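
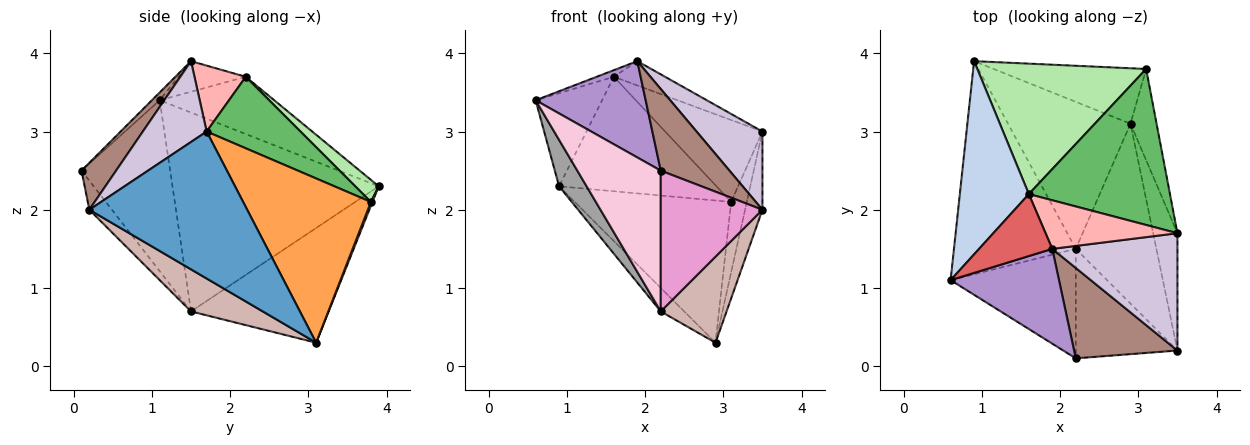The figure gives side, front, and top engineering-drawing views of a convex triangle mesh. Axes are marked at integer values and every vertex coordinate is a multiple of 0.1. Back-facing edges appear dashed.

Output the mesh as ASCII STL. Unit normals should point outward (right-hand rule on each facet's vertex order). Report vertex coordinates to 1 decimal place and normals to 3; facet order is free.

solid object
 facet normal 0.981 0.108 -0.162
  outer loop
   vertex 3.5 0.2 2.0
   vertex 2.9 3.1 0.3
   vertex 3.5 1.7 3.0
  endloop
 endfacet
 facet normal -0.599 0.348 0.722
  outer loop
   vertex 1.6 2.2 3.7
   vertex 0.9 3.9 2.3
   vertex 0.6 1.1 3.4
  endloop
 endfacet
 facet normal 0.980 0.120 -0.156
  outer loop
   vertex 3.1 3.8 2.1
   vertex 3.5 1.7 3.0
   vertex 2.9 3.1 0.3
  endloop
 endfacet
 facet normal 0.009 0.932 -0.363
  outer loop
   vertex 3.1 3.8 2.1
   vertex 2.9 3.1 0.3
   vertex 0.9 3.9 2.3
  endloop
 endfacet
 facet normal 0.409 0.424 0.808
  outer loop
   vertex 3.1 3.8 2.1
   vertex 1.6 2.2 3.7
   vertex 3.5 1.7 3.0
  endloop
 endfacet
 facet normal 0.098 0.656 0.748
  outer loop
   vertex 3.1 3.8 2.1
   vertex 0.9 3.9 2.3
   vertex 1.6 2.2 3.7
  endloop
 endfacet
 facet normal -0.383 0.098 0.918
  outer loop
   vertex 1.9 1.5 3.9
   vertex 1.6 2.2 3.7
   vertex 0.6 1.1 3.4
  endloop
 endfacet
 facet normal 0.408 0.408 0.816
  outer loop
   vertex 1.9 1.5 3.9
   vertex 3.5 1.7 3.0
   vertex 1.6 2.2 3.7
  endloop
 endfacet
 facet normal -0.051 -0.712 0.701
  outer loop
   vertex 1.9 1.5 3.9
   vertex 0.6 1.1 3.4
   vertex 2.2 0.1 2.5
  endloop
 endfacet
 facet normal 0.473 -0.489 0.733
  outer loop
   vertex 1.9 1.5 3.9
   vertex 3.5 0.2 2.0
   vertex 3.5 1.7 3.0
  endloop
 endfacet
 facet normal 0.319 -0.635 0.703
  outer loop
   vertex 1.9 1.5 3.9
   vertex 2.2 0.1 2.5
   vertex 3.5 0.2 2.0
  endloop
 endfacet
 facet normal 0.426 -0.390 -0.816
  outer loop
   vertex 2.2 1.5 0.7
   vertex 2.9 3.1 0.3
   vertex 3.5 0.2 2.0
  endloop
 endfacet
 facet normal -0.173 -0.777 -0.605
  outer loop
   vertex 2.2 1.5 0.7
   vertex 3.5 0.2 2.0
   vertex 2.2 0.1 2.5
  endloop
 endfacet
 facet normal -0.643 -0.605 -0.470
  outer loop
   vertex 2.2 1.5 0.7
   vertex 2.2 0.1 2.5
   vertex 0.6 1.1 3.4
  endloop
 endfacet
 facet normal -0.847 -0.113 -0.519
  outer loop
   vertex 2.2 1.5 0.7
   vertex 0.6 1.1 3.4
   vertex 0.9 3.9 2.3
  endloop
 endfacet
 facet normal -0.679 0.116 -0.725
  outer loop
   vertex 2.2 1.5 0.7
   vertex 0.9 3.9 2.3
   vertex 2.9 3.1 0.3
  endloop
 endfacet
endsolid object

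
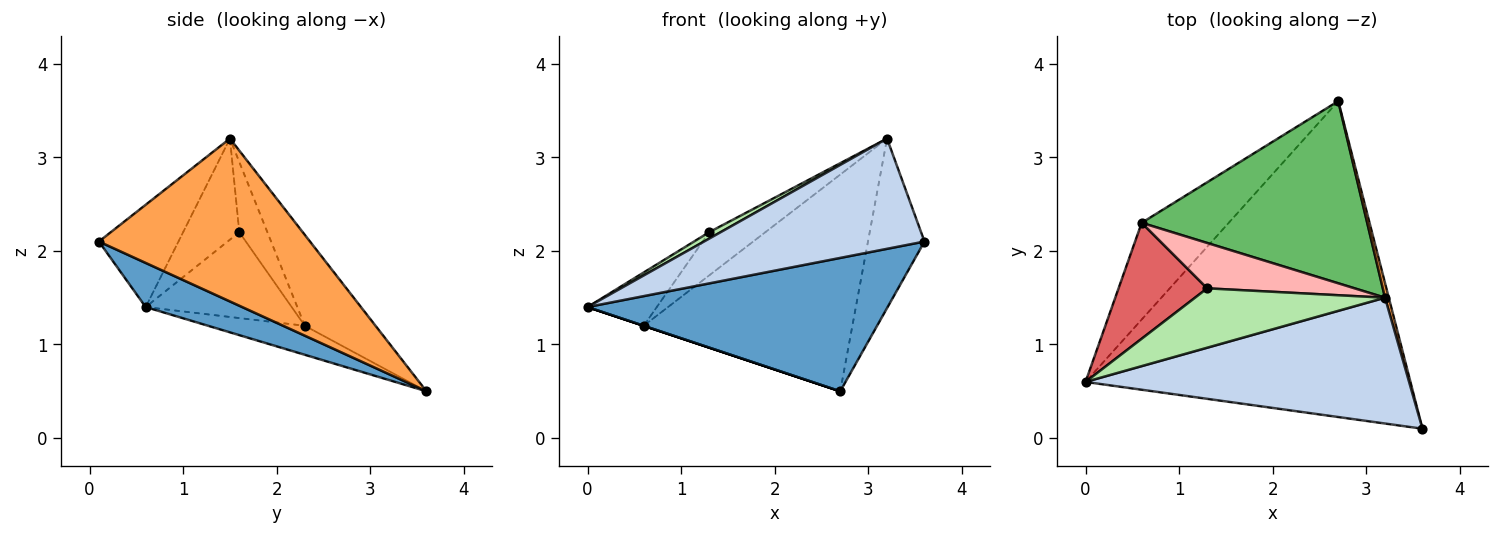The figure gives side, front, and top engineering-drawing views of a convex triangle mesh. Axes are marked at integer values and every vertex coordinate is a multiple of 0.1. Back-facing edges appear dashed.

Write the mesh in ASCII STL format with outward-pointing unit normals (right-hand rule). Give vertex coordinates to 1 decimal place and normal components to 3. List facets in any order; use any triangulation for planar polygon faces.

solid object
 facet normal 0.124 -0.386 -0.914
  outer loop
   vertex 2.7 3.6 0.5
   vertex 3.6 0.1 2.1
   vertex 0.0 0.6 1.4
  endloop
 endfacet
 facet normal -0.231 -0.641 0.732
  outer loop
   vertex 3.2 1.5 3.2
   vertex 0.0 0.6 1.4
   vertex 3.6 0.1 2.1
  endloop
 endfacet
 facet normal 0.966 0.258 0.022
  outer loop
   vertex 3.2 1.5 3.2
   vertex 3.6 0.1 2.1
   vertex 2.7 3.6 0.5
  endloop
 endfacet
 facet normal -0.316 0.000 -0.949
  outer loop
   vertex 0.6 2.3 1.2
   vertex 2.7 3.6 0.5
   vertex 0.0 0.6 1.4
  endloop
 endfacet
 facet normal -0.251 0.741 0.623
  outer loop
   vertex 0.6 2.3 1.2
   vertex 3.2 1.5 3.2
   vertex 2.7 3.6 0.5
  endloop
 endfacet
 facet normal -0.468 -0.095 0.879
  outer loop
   vertex 1.3 1.6 2.2
   vertex 0.0 0.6 1.4
   vertex 3.2 1.5 3.2
  endloop
 endfacet
 facet normal -0.661 0.313 0.682
  outer loop
   vertex 1.3 1.6 2.2
   vertex 0.6 2.3 1.2
   vertex 0.0 0.6 1.4
  endloop
 endfacet
 facet normal -0.326 0.652 0.685
  outer loop
   vertex 1.3 1.6 2.2
   vertex 3.2 1.5 3.2
   vertex 0.6 2.3 1.2
  endloop
 endfacet
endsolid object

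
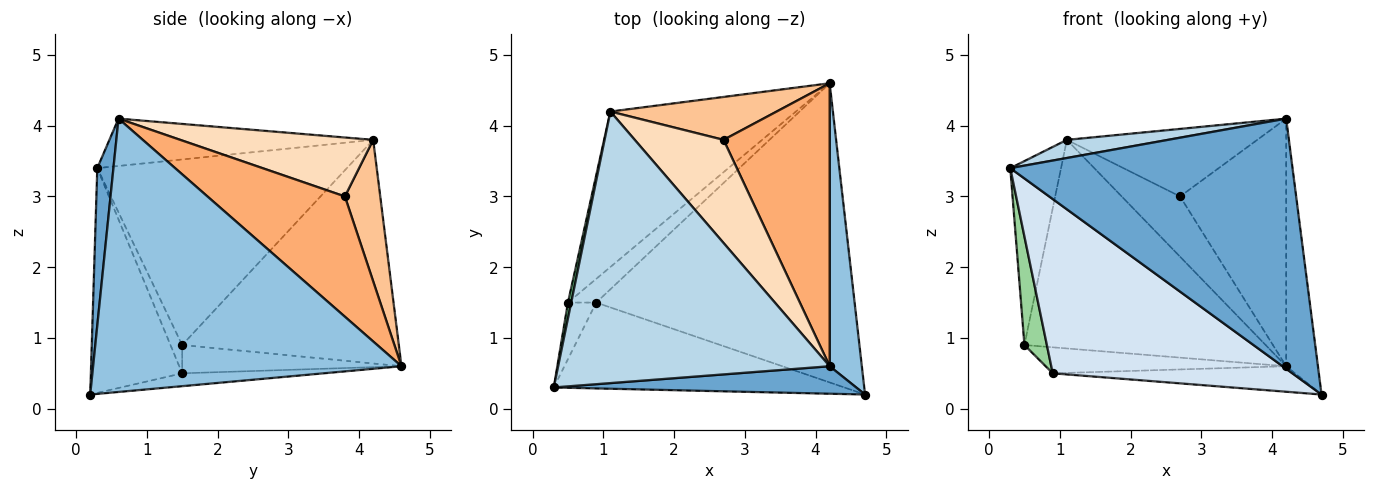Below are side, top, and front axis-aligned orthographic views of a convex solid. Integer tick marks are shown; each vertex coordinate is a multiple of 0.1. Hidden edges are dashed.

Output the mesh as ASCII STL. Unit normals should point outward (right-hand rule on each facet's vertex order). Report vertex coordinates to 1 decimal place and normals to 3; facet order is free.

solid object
 facet normal 0.057 -0.992 0.109
  outer loop
   vertex 4.2 0.6 4.1
   vertex 0.3 0.3 3.4
   vertex 4.7 0.2 0.2
  endloop
 endfacet
 facet normal 0.988 0.102 0.116
  outer loop
   vertex 4.2 0.6 4.1
   vertex 4.7 0.2 0.2
   vertex 4.2 4.6 0.6
  endloop
 endfacet
 facet normal -0.171 -0.066 0.983
  outer loop
   vertex 1.1 4.2 3.8
   vertex 0.3 0.3 3.4
   vertex 4.2 0.6 4.1
  endloop
 endfacet
 facet normal -0.323 -0.849 -0.418
  outer loop
   vertex 0.9 1.5 0.5
   vertex 4.7 0.2 0.2
   vertex 0.3 0.3 3.4
  endloop
 endfacet
 facet normal -0.050 0.085 -0.995
  outer loop
   vertex 0.9 1.5 0.5
   vertex 4.2 4.6 0.6
   vertex 4.7 0.2 0.2
  endloop
 endfacet
 facet normal 0.649 0.501 0.573
  outer loop
   vertex 2.7 3.8 3.0
   vertex 4.2 0.6 4.1
   vertex 4.2 4.6 0.6
  endloop
 endfacet
 facet normal 0.443 0.730 0.520
  outer loop
   vertex 2.7 3.8 3.0
   vertex 4.2 4.6 0.6
   vertex 1.1 4.2 3.8
  endloop
 endfacet
 facet normal 0.485 0.479 0.731
  outer loop
   vertex 2.7 3.8 3.0
   vertex 1.1 4.2 3.8
   vertex 4.2 0.6 4.1
  endloop
 endfacet
 facet normal -0.980 0.199 0.017
  outer loop
   vertex 0.5 1.5 0.9
   vertex 0.3 0.3 3.4
   vertex 1.1 4.2 3.8
  endloop
 endfacet
 facet normal -0.420 -0.805 -0.420
  outer loop
   vertex 0.5 1.5 0.9
   vertex 0.9 1.5 0.5
   vertex 0.3 0.3 3.4
  endloop
 endfacet
 facet normal -0.584 0.651 -0.485
  outer loop
   vertex 0.5 1.5 0.9
   vertex 1.1 4.2 3.8
   vertex 4.2 4.6 0.6
  endloop
 endfacet
 facet normal -0.559 0.613 -0.559
  outer loop
   vertex 0.5 1.5 0.9
   vertex 4.2 4.6 0.6
   vertex 0.9 1.5 0.5
  endloop
 endfacet
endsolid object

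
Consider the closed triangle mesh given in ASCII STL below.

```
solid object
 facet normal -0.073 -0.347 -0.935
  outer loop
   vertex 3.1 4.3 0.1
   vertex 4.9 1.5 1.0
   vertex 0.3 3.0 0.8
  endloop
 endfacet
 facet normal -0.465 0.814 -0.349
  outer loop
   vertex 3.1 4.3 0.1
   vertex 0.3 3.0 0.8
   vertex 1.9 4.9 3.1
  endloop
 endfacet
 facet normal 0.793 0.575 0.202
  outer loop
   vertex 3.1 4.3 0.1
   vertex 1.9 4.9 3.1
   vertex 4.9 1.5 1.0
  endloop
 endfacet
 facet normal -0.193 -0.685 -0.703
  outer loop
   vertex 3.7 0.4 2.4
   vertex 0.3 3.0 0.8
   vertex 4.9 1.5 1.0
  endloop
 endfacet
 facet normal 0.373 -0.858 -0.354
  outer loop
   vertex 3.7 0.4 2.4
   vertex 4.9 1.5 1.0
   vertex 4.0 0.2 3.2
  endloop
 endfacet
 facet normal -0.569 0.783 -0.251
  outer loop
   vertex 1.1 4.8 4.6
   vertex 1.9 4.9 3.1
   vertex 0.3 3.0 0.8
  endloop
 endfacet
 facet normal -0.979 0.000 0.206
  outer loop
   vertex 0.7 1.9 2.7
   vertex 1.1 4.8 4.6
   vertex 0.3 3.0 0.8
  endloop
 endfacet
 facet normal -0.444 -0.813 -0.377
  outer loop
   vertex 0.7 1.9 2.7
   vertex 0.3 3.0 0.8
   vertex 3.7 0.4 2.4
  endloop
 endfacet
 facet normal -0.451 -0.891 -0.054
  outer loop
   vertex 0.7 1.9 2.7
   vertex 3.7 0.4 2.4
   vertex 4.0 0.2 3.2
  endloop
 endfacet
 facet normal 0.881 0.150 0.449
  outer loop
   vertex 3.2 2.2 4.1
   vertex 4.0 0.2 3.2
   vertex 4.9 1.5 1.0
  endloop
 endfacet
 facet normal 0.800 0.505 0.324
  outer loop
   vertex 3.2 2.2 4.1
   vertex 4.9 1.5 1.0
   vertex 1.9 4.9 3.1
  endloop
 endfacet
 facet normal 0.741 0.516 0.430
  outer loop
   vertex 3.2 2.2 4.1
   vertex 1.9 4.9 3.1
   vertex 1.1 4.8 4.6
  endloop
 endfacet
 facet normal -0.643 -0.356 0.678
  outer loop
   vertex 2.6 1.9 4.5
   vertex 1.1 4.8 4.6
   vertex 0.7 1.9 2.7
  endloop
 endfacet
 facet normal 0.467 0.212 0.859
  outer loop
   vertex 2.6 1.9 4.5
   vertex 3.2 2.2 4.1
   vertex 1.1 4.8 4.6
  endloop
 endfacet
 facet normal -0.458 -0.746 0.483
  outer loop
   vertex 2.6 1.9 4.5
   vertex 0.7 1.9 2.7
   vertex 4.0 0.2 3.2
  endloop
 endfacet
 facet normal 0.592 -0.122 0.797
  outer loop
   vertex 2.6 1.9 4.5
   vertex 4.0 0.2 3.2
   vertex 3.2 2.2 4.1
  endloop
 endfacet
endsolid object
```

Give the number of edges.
24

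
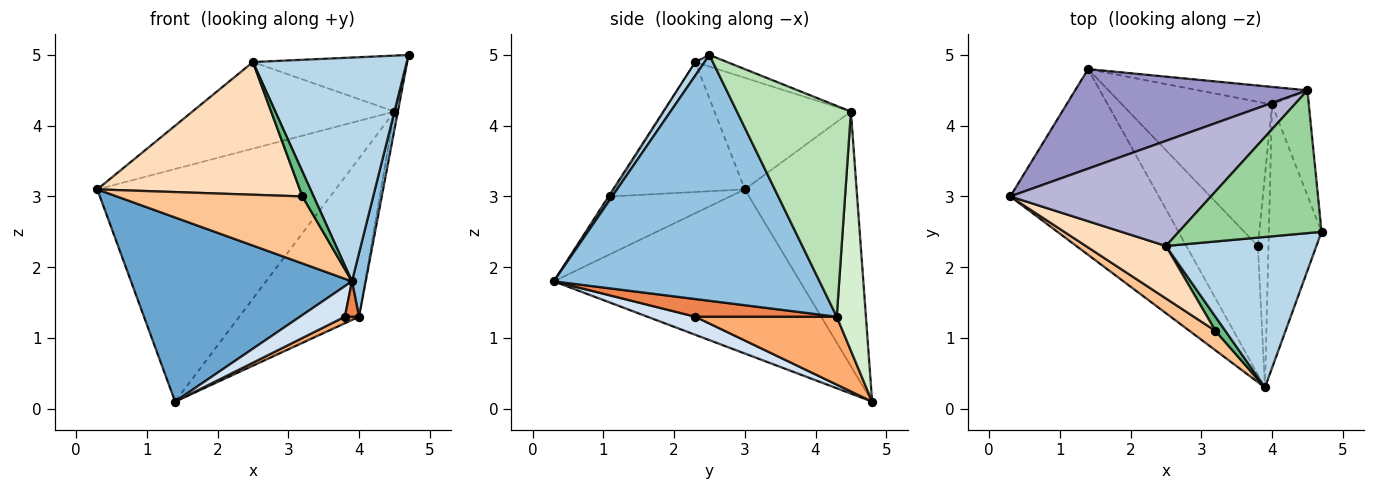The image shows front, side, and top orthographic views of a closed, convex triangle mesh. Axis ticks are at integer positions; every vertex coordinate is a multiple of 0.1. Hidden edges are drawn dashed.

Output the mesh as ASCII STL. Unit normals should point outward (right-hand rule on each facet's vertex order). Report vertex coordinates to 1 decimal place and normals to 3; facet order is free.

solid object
 facet normal -0.617 -0.554 -0.559
  outer loop
   vertex 1.4 4.8 0.1
   vertex 3.9 0.3 1.8
   vertex 0.3 3.0 3.1
  endloop
 endfacet
 facet normal 0.977 -0.051 -0.209
  outer loop
   vertex 4.0 4.3 1.3
   vertex 4.7 2.5 5.0
   vertex 3.9 0.3 1.8
  endloop
 endfacet
 facet normal 0.050 -0.829 0.557
  outer loop
   vertex 2.5 2.3 4.9
   vertex 3.9 0.3 1.8
   vertex 4.7 2.5 5.0
  endloop
 endfacet
 facet normal 0.239 -0.224 -0.945
  outer loop
   vertex 3.8 2.3 1.3
   vertex 3.9 0.3 1.8
   vertex 1.4 4.8 0.1
  endloop
 endfacet
 facet normal 0.854 -0.085 -0.513
  outer loop
   vertex 3.8 2.3 1.3
   vertex 4.0 4.3 1.3
   vertex 3.9 0.3 1.8
  endloop
 endfacet
 facet normal 0.412 -0.041 -0.910
  outer loop
   vertex 3.8 2.3 1.3
   vertex 1.4 4.8 0.1
   vertex 4.0 4.3 1.3
  endloop
 endfacet
 facet normal -0.527 -0.816 0.237
  outer loop
   vertex 3.2 1.1 3.0
   vertex 0.3 3.0 3.1
   vertex 3.9 0.3 1.8
  endloop
 endfacet
 facet normal -0.512 -0.799 0.316
  outer loop
   vertex 3.2 1.1 3.0
   vertex 2.5 2.3 4.9
   vertex 0.3 3.0 3.1
  endloop
 endfacet
 facet normal -0.140 -0.860 0.491
  outer loop
   vertex 3.2 1.1 3.0
   vertex 3.9 0.3 1.8
   vertex 2.5 2.3 4.9
  endloop
 endfacet
 facet normal -0.075 0.364 0.928
  outer loop
   vertex 4.5 4.5 4.2
   vertex 2.5 2.3 4.9
   vertex 4.7 2.5 5.0
  endloop
 endfacet
 facet normal 0.985 0.030 -0.172
  outer loop
   vertex 4.5 4.5 4.2
   vertex 4.7 2.5 5.0
   vertex 4.0 4.3 1.3
  endloop
 endfacet
 facet normal 0.235 0.966 -0.107
  outer loop
   vertex 4.5 4.5 4.2
   vertex 4.0 4.3 1.3
   vertex 1.4 4.8 0.1
  endloop
 endfacet
 facet normal -0.396 0.844 0.361
  outer loop
   vertex 4.5 4.5 4.2
   vertex 1.4 4.8 0.1
   vertex 0.3 3.0 3.1
  endloop
 endfacet
 facet normal -0.394 0.584 0.709
  outer loop
   vertex 4.5 4.5 4.2
   vertex 0.3 3.0 3.1
   vertex 2.5 2.3 4.9
  endloop
 endfacet
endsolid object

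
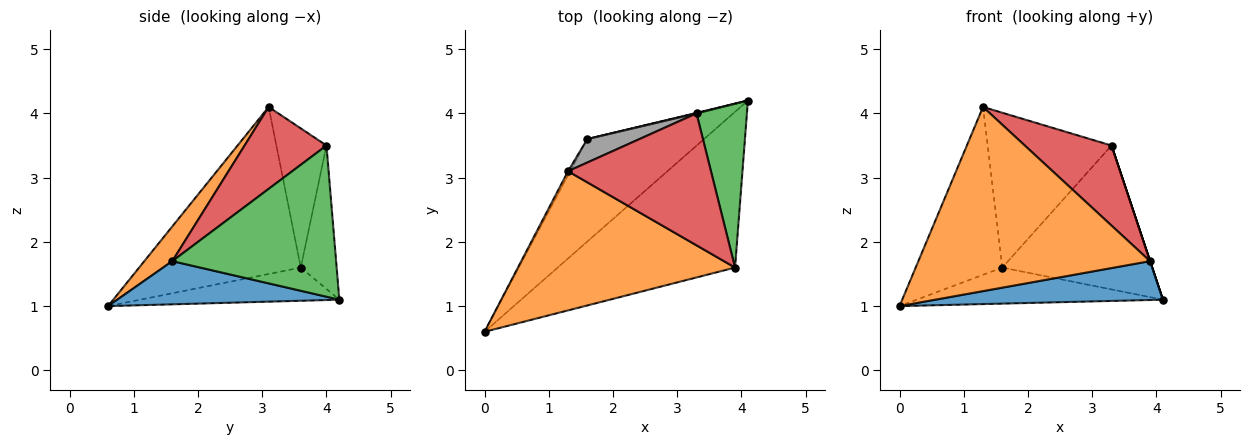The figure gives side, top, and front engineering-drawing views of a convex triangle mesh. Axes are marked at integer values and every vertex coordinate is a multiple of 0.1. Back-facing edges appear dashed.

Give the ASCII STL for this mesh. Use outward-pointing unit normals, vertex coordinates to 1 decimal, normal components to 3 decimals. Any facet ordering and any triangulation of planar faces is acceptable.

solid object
 facet normal 0.230 -0.236 -0.944
  outer loop
   vertex 3.9 1.6 1.7
   vertex 0.0 0.6 1.0
   vertex 4.1 4.2 1.1
  endloop
 endfacet
 facet normal 0.096 -0.794 0.600
  outer loop
   vertex 3.9 1.6 1.7
   vertex 1.3 3.1 4.1
   vertex 0.0 0.6 1.0
  endloop
 endfacet
 facet normal 0.949 0.000 0.316
  outer loop
   vertex 3.3 4.0 3.5
   vertex 3.9 1.6 1.7
   vertex 4.1 4.2 1.1
  endloop
 endfacet
 facet normal 0.440 -0.466 0.768
  outer loop
   vertex 3.3 4.0 3.5
   vertex 1.3 3.1 4.1
   vertex 3.9 1.6 1.7
  endloop
 endfacet
 facet normal -0.259 0.320 -0.911
  outer loop
   vertex 1.6 3.6 1.6
   vertex 4.1 4.2 1.1
   vertex 0.0 0.6 1.0
  endloop
 endfacet
 facet normal -0.881 0.472 -0.011
  outer loop
   vertex 1.6 3.6 1.6
   vertex 0.0 0.6 1.0
   vertex 1.3 3.1 4.1
  endloop
 endfacet
 facet normal -0.233 0.973 0.003
  outer loop
   vertex 1.6 3.6 1.6
   vertex 3.3 4.0 3.5
   vertex 4.1 4.2 1.1
  endloop
 endfacet
 facet normal -0.371 0.918 0.139
  outer loop
   vertex 1.6 3.6 1.6
   vertex 1.3 3.1 4.1
   vertex 3.3 4.0 3.5
  endloop
 endfacet
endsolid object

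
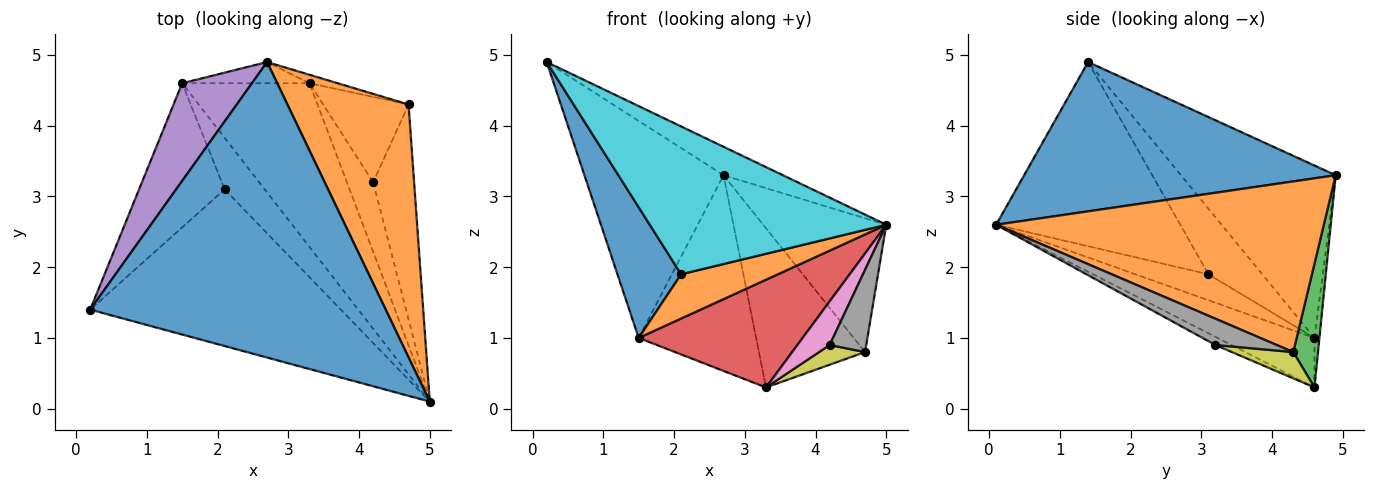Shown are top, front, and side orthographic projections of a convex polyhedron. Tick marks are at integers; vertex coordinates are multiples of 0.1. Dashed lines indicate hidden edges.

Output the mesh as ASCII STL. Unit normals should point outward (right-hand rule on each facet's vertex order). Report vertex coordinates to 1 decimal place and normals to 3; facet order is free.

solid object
 facet normal 0.449 0.086 0.889
  outer loop
   vertex 2.7 4.9 3.3
   vertex 0.2 1.4 4.9
   vertex 5.0 0.1 2.6
  endloop
 endfacet
 facet normal 0.780 0.293 0.553
  outer loop
   vertex 4.7 4.3 0.8
   vertex 2.7 4.9 3.3
   vertex 5.0 0.1 2.6
  endloop
 endfacet
 facet normal 0.227 0.973 -0.052
  outer loop
   vertex 4.7 4.3 0.8
   vertex 3.3 4.6 0.3
   vertex 2.7 4.9 3.3
  endloop
 endfacet
 facet normal -0.309 -0.523 -0.794
  outer loop
   vertex 1.5 4.6 1.0
   vertex 3.3 4.6 0.3
   vertex 5.0 0.1 2.6
  endloop
 endfacet
 facet normal -0.712 0.640 0.288
  outer loop
   vertex 1.5 4.6 1.0
   vertex 0.2 1.4 4.9
   vertex 2.7 4.9 3.3
  endloop
 endfacet
 facet normal -0.042 0.993 -0.108
  outer loop
   vertex 1.5 4.6 1.0
   vertex 2.7 4.9 3.3
   vertex 3.3 4.6 0.3
  endloop
 endfacet
 facet normal -0.255 -0.515 -0.819
  outer loop
   vertex 4.2 3.2 0.9
   vertex 5.0 0.1 2.6
   vertex 3.3 4.6 0.3
  endloop
 endfacet
 facet normal 0.514 -0.307 -0.801
  outer loop
   vertex 4.2 3.2 0.9
   vertex 4.7 4.3 0.8
   vertex 5.0 0.1 2.6
  endloop
 endfacet
 facet normal 0.287 -0.215 -0.933
  outer loop
   vertex 4.2 3.2 0.9
   vertex 3.3 4.6 0.3
   vertex 4.7 4.3 0.8
  endloop
 endfacet
 facet normal -0.471 -0.605 -0.641
  outer loop
   vertex 2.1 3.1 1.9
   vertex 5.0 0.1 2.6
   vertex 0.2 1.4 4.9
  endloop
 endfacet
 facet normal -0.494 -0.584 -0.644
  outer loop
   vertex 2.1 3.1 1.9
   vertex 0.2 1.4 4.9
   vertex 1.5 4.6 1.0
  endloop
 endfacet
 facet normal -0.441 -0.585 -0.681
  outer loop
   vertex 2.1 3.1 1.9
   vertex 1.5 4.6 1.0
   vertex 5.0 0.1 2.6
  endloop
 endfacet
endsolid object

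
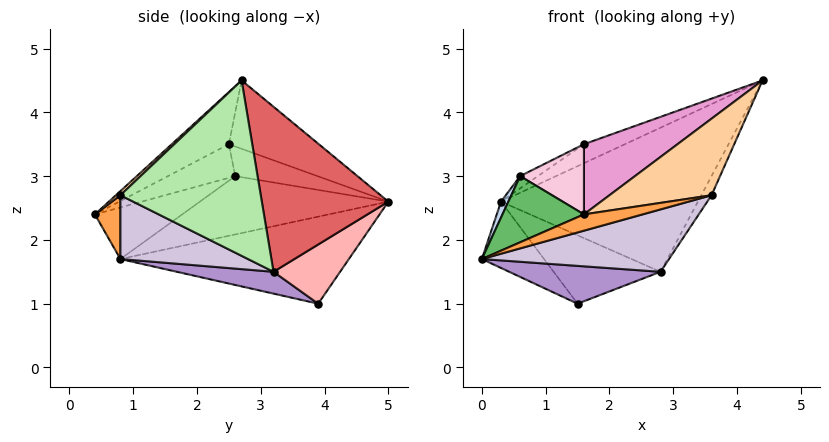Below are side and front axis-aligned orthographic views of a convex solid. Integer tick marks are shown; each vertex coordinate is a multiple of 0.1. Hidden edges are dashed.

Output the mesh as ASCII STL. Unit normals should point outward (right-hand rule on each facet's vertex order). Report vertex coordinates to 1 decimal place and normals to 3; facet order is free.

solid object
 facet normal -0.716 0.195 -0.671
  outer loop
   vertex 1.5 3.9 1.0
   vertex 0.0 0.8 1.7
   vertex 0.3 5.0 2.6
  endloop
 endfacet
 facet normal -0.888 -0.035 0.458
  outer loop
   vertex 0.6 2.6 3.0
   vertex 0.3 5.0 2.6
   vertex 0.0 0.8 1.7
  endloop
 endfacet
 facet normal 0.228 -0.524 -0.821
  outer loop
   vertex 1.6 0.4 2.4
   vertex 0.0 0.8 1.7
   vertex 3.6 0.8 2.7
  endloop
 endfacet
 facet normal 0.031 -0.694 0.719
  outer loop
   vertex 1.6 0.4 2.4
   vertex 3.6 0.8 2.7
   vertex 4.4 2.7 4.5
  endloop
 endfacet
 facet normal -0.450 -0.420 0.788
  outer loop
   vertex 1.6 0.4 2.4
   vertex 0.6 2.6 3.0
   vertex 0.0 0.8 1.7
  endloop
 endfacet
 facet normal 0.885 0.064 -0.461
  outer loop
   vertex 2.8 3.2 1.5
   vertex 4.4 2.7 4.5
   vertex 3.6 0.8 2.7
  endloop
 endfacet
 facet normal 0.535 0.832 -0.146
  outer loop
   vertex 2.8 3.2 1.5
   vertex 0.3 5.0 2.6
   vertex 4.4 2.7 4.5
  endloop
 endfacet
 facet normal 0.520 0.834 -0.184
  outer loop
   vertex 2.8 3.2 1.5
   vertex 1.5 3.9 1.0
   vertex 0.3 5.0 2.6
  endloop
 endfacet
 facet normal 0.195 -0.305 -0.932
  outer loop
   vertex 2.8 3.2 1.5
   vertex 0.0 0.8 1.7
   vertex 1.5 3.9 1.0
  endloop
 endfacet
 facet normal 0.249 -0.365 -0.897
  outer loop
   vertex 2.8 3.2 1.5
   vertex 3.6 0.8 2.7
   vertex 0.0 0.8 1.7
  endloop
 endfacet
 facet normal -0.342 0.156 0.927
  outer loop
   vertex 1.6 2.5 3.5
   vertex 4.4 2.7 4.5
   vertex 0.3 5.0 2.6
  endloop
 endfacet
 facet normal -0.438 0.094 0.894
  outer loop
   vertex 1.6 2.5 3.5
   vertex 0.3 5.0 2.6
   vertex 0.6 2.6 3.0
  endloop
 endfacet
 facet normal -0.273 -0.446 0.852
  outer loop
   vertex 1.6 2.5 3.5
   vertex 1.6 0.4 2.4
   vertex 4.4 2.7 4.5
  endloop
 endfacet
 facet normal -0.440 -0.417 0.796
  outer loop
   vertex 1.6 2.5 3.5
   vertex 0.6 2.6 3.0
   vertex 1.6 0.4 2.4
  endloop
 endfacet
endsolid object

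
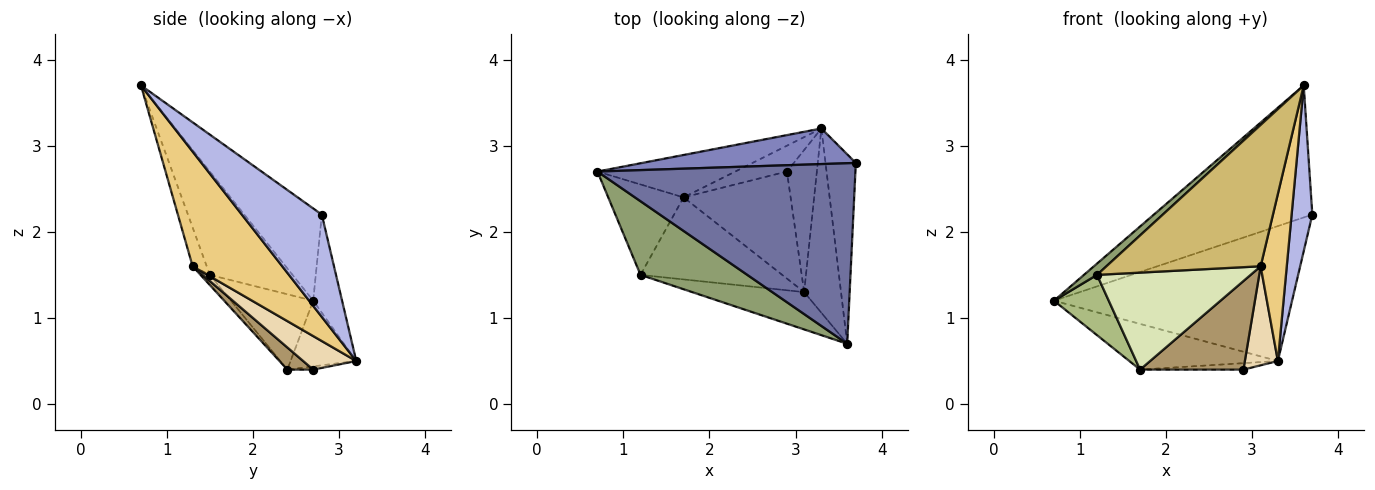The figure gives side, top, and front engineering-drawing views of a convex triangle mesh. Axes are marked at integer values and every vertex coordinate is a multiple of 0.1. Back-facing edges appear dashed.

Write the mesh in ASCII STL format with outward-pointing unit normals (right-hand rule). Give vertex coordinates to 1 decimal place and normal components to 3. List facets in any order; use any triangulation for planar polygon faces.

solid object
 facet normal -0.277 0.567 0.776
  outer loop
   vertex 3.6 0.7 3.7
   vertex 3.7 2.8 2.2
   vertex 0.7 2.7 1.2
  endloop
 endfacet
 facet normal -0.116 0.960 0.253
  outer loop
   vertex 3.3 3.2 0.5
   vertex 0.7 2.7 1.2
   vertex 3.7 2.8 2.2
  endloop
 endfacet
 facet normal -0.308 0.697 -0.647
  outer loop
   vertex 3.3 3.2 0.5
   vertex 1.7 2.4 0.4
   vertex 0.7 2.7 1.2
  endloop
 endfacet
 facet normal 0.930 -0.241 -0.276
  outer loop
   vertex 3.3 3.2 0.5
   vertex 3.7 2.8 2.2
   vertex 3.6 0.7 3.7
  endloop
 endfacet
 facet normal -0.691 -0.109 0.714
  outer loop
   vertex 1.2 1.5 1.5
   vertex 3.6 0.7 3.7
   vertex 0.7 2.7 1.2
  endloop
 endfacet
 facet normal -0.640 -0.426 -0.640
  outer loop
   vertex 1.2 1.5 1.5
   vertex 0.7 2.7 1.2
   vertex 1.7 2.4 0.4
  endloop
 endfacet
 facet normal -0.061 0.242 -0.968
  outer loop
   vertex 2.9 2.7 0.4
   vertex 1.7 2.4 0.4
   vertex 3.3 3.2 0.5
  endloop
 endfacet
 facet normal -0.046 -0.763 -0.645
  outer loop
   vertex 3.1 1.3 1.6
   vertex 1.2 1.5 1.5
   vertex 1.7 2.4 0.4
  endloop
 endfacet
 facet normal 0.157 -0.630 -0.761
  outer loop
   vertex 3.1 1.3 1.6
   vertex 1.7 2.4 0.4
   vertex 2.9 2.7 0.4
  endloop
 endfacet
 facet normal -0.088 -0.963 -0.254
  outer loop
   vertex 3.1 1.3 1.6
   vertex 3.6 0.7 3.7
   vertex 1.2 1.5 1.5
  endloop
 endfacet
 facet normal 0.917 -0.267 -0.295
  outer loop
   vertex 3.1 1.3 1.6
   vertex 3.3 3.2 0.5
   vertex 3.6 0.7 3.7
  endloop
 endfacet
 facet normal 0.677 -0.421 -0.604
  outer loop
   vertex 3.1 1.3 1.6
   vertex 2.9 2.7 0.4
   vertex 3.3 3.2 0.5
  endloop
 endfacet
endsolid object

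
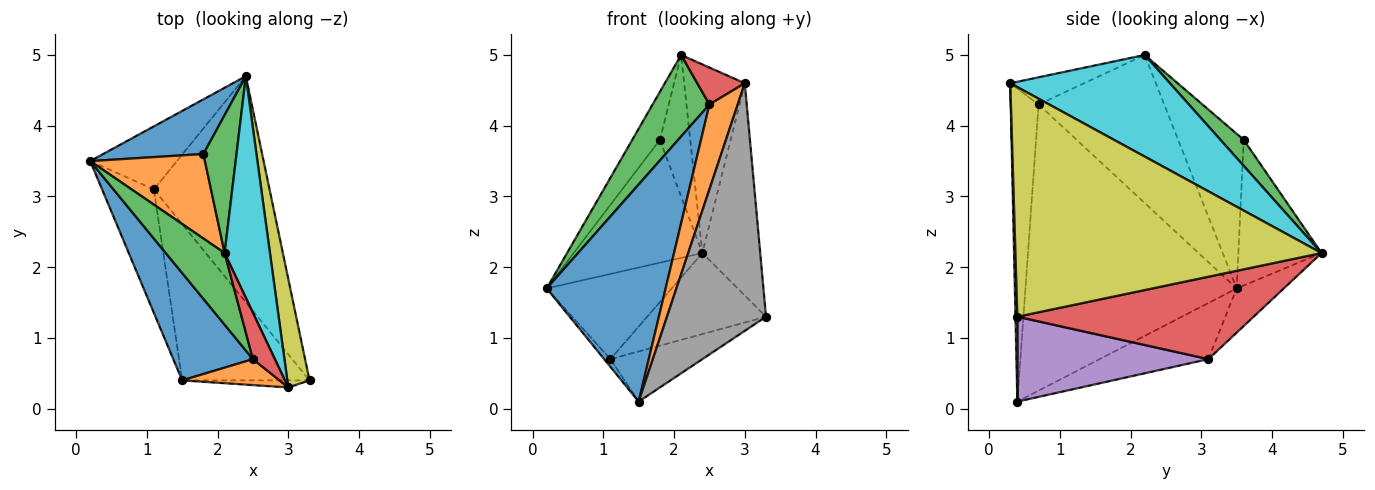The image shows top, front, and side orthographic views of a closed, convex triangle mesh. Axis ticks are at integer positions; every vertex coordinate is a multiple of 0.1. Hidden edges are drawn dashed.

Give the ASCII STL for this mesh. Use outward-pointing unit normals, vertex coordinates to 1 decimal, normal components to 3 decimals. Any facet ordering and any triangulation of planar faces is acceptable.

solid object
 facet normal -0.509 0.787 0.350
  outer loop
   vertex 1.8 3.6 3.8
   vertex 2.4 4.7 2.2
   vertex 0.2 3.5 1.7
  endloop
 endfacet
 facet normal -0.761 0.321 0.564
  outer loop
   vertex 1.8 3.6 3.8
   vertex 0.2 3.5 1.7
   vertex 2.1 2.2 5.0
  endloop
 endfacet
 facet normal 0.481 0.628 0.612
  outer loop
   vertex 1.8 3.6 3.8
   vertex 2.1 2.2 5.0
   vertex 2.4 4.7 2.2
  endloop
 endfacet
 facet normal 0.557 0.280 -0.782
  outer loop
   vertex 1.1 3.1 0.7
   vertex 2.4 4.7 2.2
   vertex 3.3 0.4 1.3
  endloop
 endfacet
 facet normal 0.536 0.258 -0.804
  outer loop
   vertex 1.1 3.1 0.7
   vertex 3.3 0.4 1.3
   vertex 1.5 0.4 0.1
  endloop
 endfacet
 facet normal -0.290 0.769 -0.569
  outer loop
   vertex 1.1 3.1 0.7
   vertex 0.2 3.5 1.7
   vertex 2.4 4.7 2.2
  endloop
 endfacet
 facet normal -0.734 0.042 -0.678
  outer loop
   vertex 1.1 3.1 0.7
   vertex 1.5 0.4 0.1
   vertex 0.2 3.5 1.7
  endloop
 endfacet
 facet normal 0.019 -0.999 -0.029
  outer loop
   vertex 3.0 0.3 4.6
   vertex 1.5 0.4 0.1
   vertex 3.3 0.4 1.3
  endloop
 endfacet
 facet normal 0.978 0.185 0.095
  outer loop
   vertex 3.0 0.3 4.6
   vertex 3.3 0.4 1.3
   vertex 2.4 4.7 2.2
  endloop
 endfacet
 facet normal 0.863 0.328 0.385
  outer loop
   vertex 3.0 0.3 4.6
   vertex 2.4 4.7 2.2
   vertex 2.1 2.2 5.0
  endloop
 endfacet
 facet normal -0.847 -0.477 0.236
  outer loop
   vertex 2.5 0.7 4.3
   vertex 0.2 3.5 1.7
   vertex 1.5 0.4 0.1
  endloop
 endfacet
 facet normal -0.685 -0.697 0.213
  outer loop
   vertex 2.5 0.7 4.3
   vertex 1.5 0.4 0.1
   vertex 3.0 0.3 4.6
  endloop
 endfacet
 facet normal -0.857 -0.387 0.341
  outer loop
   vertex 2.5 0.7 4.3
   vertex 2.1 2.2 5.0
   vertex 0.2 3.5 1.7
  endloop
 endfacet
 facet normal -0.695 -0.448 0.562
  outer loop
   vertex 2.5 0.7 4.3
   vertex 3.0 0.3 4.6
   vertex 2.1 2.2 5.0
  endloop
 endfacet
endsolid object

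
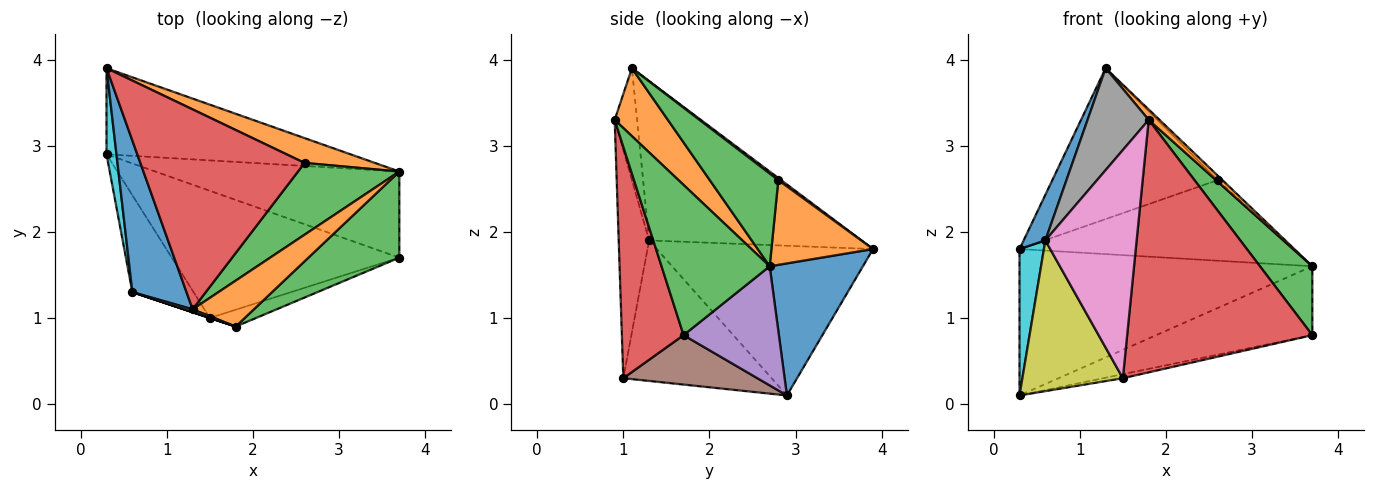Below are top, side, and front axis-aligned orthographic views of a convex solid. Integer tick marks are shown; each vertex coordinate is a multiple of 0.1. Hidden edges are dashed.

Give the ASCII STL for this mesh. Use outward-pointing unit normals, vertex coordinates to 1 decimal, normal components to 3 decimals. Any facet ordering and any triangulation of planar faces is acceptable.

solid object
 facet normal 0.265 0.831 -0.489
  outer loop
   vertex 0.3 3.9 1.8
   vertex 3.7 2.7 1.6
   vertex 0.3 2.9 0.1
  endloop
 endfacet
 facet normal 0.734 -0.150 0.662
  outer loop
   vertex 1.3 1.1 3.9
   vertex 1.8 0.9 3.3
   vertex 3.7 2.7 1.6
  endloop
 endfacet
 facet normal 0.790 -0.383 0.478
  outer loop
   vertex 3.7 1.7 0.8
   vertex 3.7 2.7 1.6
   vertex 1.8 0.9 3.3
  endloop
 endfacet
 facet normal 0.316 -0.947 -0.063
  outer loop
   vertex 3.7 1.7 0.8
   vertex 1.8 0.9 3.3
   vertex 1.5 1.0 0.3
  endloop
 endfacet
 facet normal 0.356 0.584 -0.730
  outer loop
   vertex 3.7 1.7 0.8
   vertex 0.3 2.9 0.1
   vertex 3.7 2.7 1.6
  endloop
 endfacet
 facet normal 0.212 0.031 -0.977
  outer loop
   vertex 3.7 1.7 0.8
   vertex 1.5 1.0 0.3
   vertex 0.3 2.9 0.1
  endloop
 endfacet
 facet normal -0.316 -0.949 0.000
  outer loop
   vertex 0.6 1.3 1.9
   vertex 1.5 1.0 0.3
   vertex 1.8 0.9 3.3
  endloop
 endfacet
 facet normal -0.344 -0.939 0.026
  outer loop
   vertex 0.6 1.3 1.9
   vertex 1.8 0.9 3.3
   vertex 1.3 1.1 3.9
  endloop
 endfacet
 facet normal -0.779 -0.528 -0.339
  outer loop
   vertex 0.6 1.3 1.9
   vertex 0.3 2.9 0.1
   vertex 1.5 1.0 0.3
  endloop
 endfacet
 facet normal -0.992 -0.112 0.066
  outer loop
   vertex 0.6 1.3 1.9
   vertex 0.3 3.9 1.8
   vertex 0.3 2.9 0.1
  endloop
 endfacet
 facet normal -0.942 -0.096 0.320
  outer loop
   vertex 0.6 1.3 1.9
   vertex 1.3 1.1 3.9
   vertex 0.3 3.9 1.8
  endloop
 endfacet
 facet normal 0.334 0.901 0.278
  outer loop
   vertex 2.6 2.8 2.6
   vertex 3.7 2.7 1.6
   vertex 0.3 3.9 1.8
  endloop
 endfacet
 facet normal 0.674 0.048 0.737
  outer loop
   vertex 2.6 2.8 2.6
   vertex 1.3 1.1 3.9
   vertex 3.7 2.7 1.6
  endloop
 endfacet
 facet normal 0.010 0.602 0.798
  outer loop
   vertex 2.6 2.8 2.6
   vertex 0.3 3.9 1.8
   vertex 1.3 1.1 3.9
  endloop
 endfacet
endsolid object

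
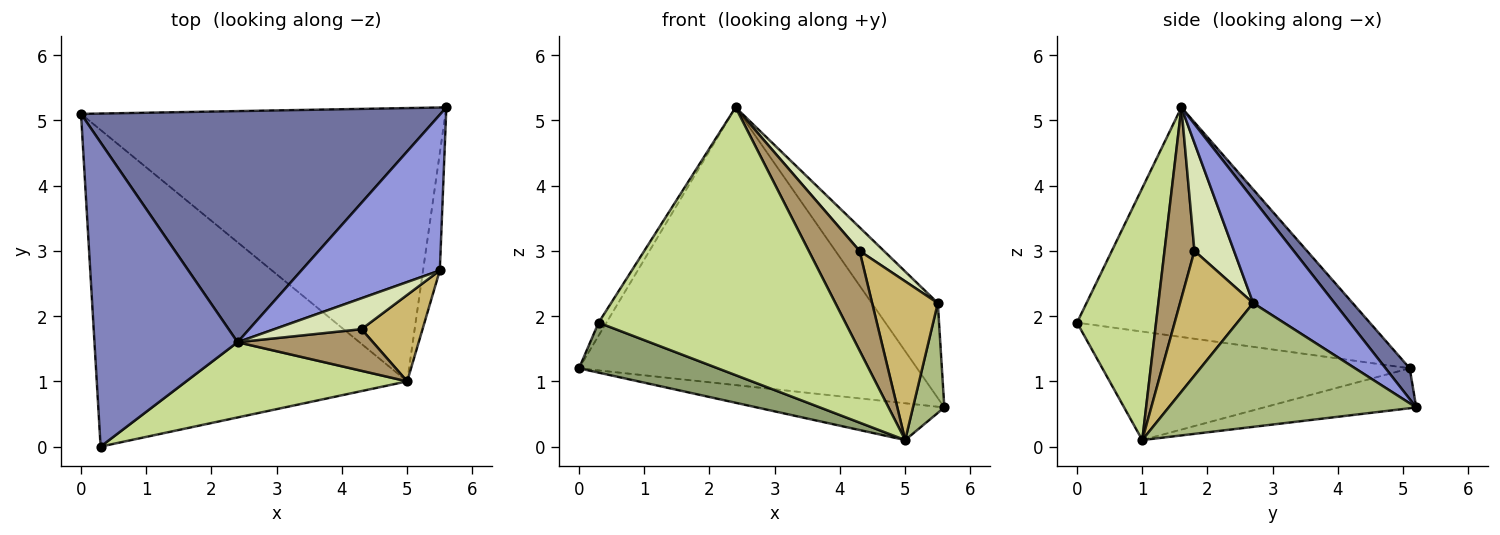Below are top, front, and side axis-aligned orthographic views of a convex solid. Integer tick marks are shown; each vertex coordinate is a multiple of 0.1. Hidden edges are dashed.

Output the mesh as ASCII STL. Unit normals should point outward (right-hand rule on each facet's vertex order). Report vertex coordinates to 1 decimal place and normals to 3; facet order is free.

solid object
 facet normal 0.055 0.767 0.639
  outer loop
   vertex 2.4 1.6 5.2
   vertex 5.6 5.2 0.6
   vertex 0.0 5.1 1.2
  endloop
 endfacet
 facet normal -0.848 0.023 0.529
  outer loop
   vertex 2.4 1.6 5.2
   vertex 0.0 5.1 1.2
   vertex 0.3 0.0 1.9
  endloop
 endfacet
 facet normal 0.540 0.438 0.719
  outer loop
   vertex 5.5 2.7 2.2
   vertex 5.6 5.2 0.6
   vertex 2.4 1.6 5.2
  endloop
 endfacet
 facet normal -0.108 0.133 -0.985
  outer loop
   vertex 5.0 1.0 0.1
   vertex 0.0 5.1 1.2
   vertex 5.6 5.2 0.6
  endloop
 endfacet
 facet normal -0.326 -0.147 -0.934
  outer loop
   vertex 5.0 1.0 0.1
   vertex 0.3 0.0 1.9
   vertex 0.0 5.1 1.2
  endloop
 endfacet
 facet normal 0.983 -0.125 -0.133
  outer loop
   vertex 5.0 1.0 0.1
   vertex 5.6 5.2 0.6
   vertex 5.5 2.7 2.2
  endloop
 endfacet
 facet normal 0.295 -0.920 0.258
  outer loop
   vertex 5.0 1.0 0.1
   vertex 2.4 1.6 5.2
   vertex 0.3 0.0 1.9
  endloop
 endfacet
 facet normal 0.702 -0.432 0.567
  outer loop
   vertex 4.3 1.8 3.0
   vertex 5.5 2.7 2.2
   vertex 2.4 1.6 5.2
  endloop
 endfacet
 facet normal 0.478 -0.811 0.339
  outer loop
   vertex 4.3 1.8 3.0
   vertex 2.4 1.6 5.2
   vertex 5.0 1.0 0.1
  endloop
 endfacet
 facet normal 0.699 -0.628 0.342
  outer loop
   vertex 4.3 1.8 3.0
   vertex 5.0 1.0 0.1
   vertex 5.5 2.7 2.2
  endloop
 endfacet
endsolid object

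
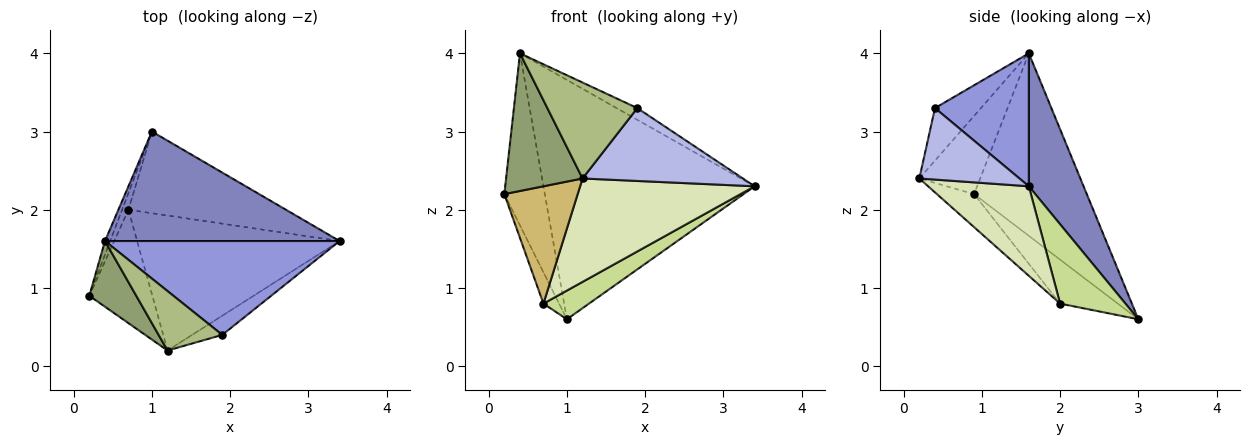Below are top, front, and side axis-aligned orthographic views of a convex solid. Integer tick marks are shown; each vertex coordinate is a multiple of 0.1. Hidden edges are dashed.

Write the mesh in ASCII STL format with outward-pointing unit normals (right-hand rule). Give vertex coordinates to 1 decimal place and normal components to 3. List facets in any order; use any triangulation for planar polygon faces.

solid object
 facet normal -0.941 0.338 -0.027
  outer loop
   vertex 0.4 1.6 4.0
   vertex 1.0 3.0 0.6
   vertex 0.2 0.9 2.2
  endloop
 endfacet
 facet normal 0.229 0.885 0.405
  outer loop
   vertex 0.4 1.6 4.0
   vertex 3.4 1.6 2.3
   vertex 1.0 3.0 0.6
  endloop
 endfacet
 facet normal 0.490 0.108 0.865
  outer loop
   vertex 1.9 0.4 3.3
   vertex 3.4 1.6 2.3
   vertex 0.4 1.6 4.0
  endloop
 endfacet
 facet normal 0.517 -0.828 -0.218
  outer loop
   vertex 1.2 0.2 2.4
   vertex 3.4 1.6 2.3
   vertex 1.9 0.4 3.3
  endloop
 endfacet
 facet normal -0.583 -0.733 0.350
  outer loop
   vertex 1.2 0.2 2.4
   vertex 0.4 1.6 4.0
   vertex 0.2 0.9 2.2
  endloop
 endfacet
 facet normal -0.398 -0.780 0.483
  outer loop
   vertex 1.2 0.2 2.4
   vertex 1.9 0.4 3.3
   vertex 0.4 1.6 4.0
  endloop
 endfacet
 facet normal 0.429 -0.299 -0.852
  outer loop
   vertex 0.7 2.0 0.8
   vertex 1.0 3.0 0.6
   vertex 3.4 1.6 2.3
  endloop
 endfacet
 facet normal 0.331 -0.574 -0.749
  outer loop
   vertex 0.7 2.0 0.8
   vertex 3.4 1.6 2.3
   vertex 1.2 0.2 2.4
  endloop
 endfacet
 facet normal -0.956 0.259 -0.138
  outer loop
   vertex 0.7 2.0 0.8
   vertex 0.2 0.9 2.2
   vertex 1.0 3.0 0.6
  endloop
 endfacet
 facet normal -0.342 -0.676 -0.653
  outer loop
   vertex 0.7 2.0 0.8
   vertex 1.2 0.2 2.4
   vertex 0.2 0.9 2.2
  endloop
 endfacet
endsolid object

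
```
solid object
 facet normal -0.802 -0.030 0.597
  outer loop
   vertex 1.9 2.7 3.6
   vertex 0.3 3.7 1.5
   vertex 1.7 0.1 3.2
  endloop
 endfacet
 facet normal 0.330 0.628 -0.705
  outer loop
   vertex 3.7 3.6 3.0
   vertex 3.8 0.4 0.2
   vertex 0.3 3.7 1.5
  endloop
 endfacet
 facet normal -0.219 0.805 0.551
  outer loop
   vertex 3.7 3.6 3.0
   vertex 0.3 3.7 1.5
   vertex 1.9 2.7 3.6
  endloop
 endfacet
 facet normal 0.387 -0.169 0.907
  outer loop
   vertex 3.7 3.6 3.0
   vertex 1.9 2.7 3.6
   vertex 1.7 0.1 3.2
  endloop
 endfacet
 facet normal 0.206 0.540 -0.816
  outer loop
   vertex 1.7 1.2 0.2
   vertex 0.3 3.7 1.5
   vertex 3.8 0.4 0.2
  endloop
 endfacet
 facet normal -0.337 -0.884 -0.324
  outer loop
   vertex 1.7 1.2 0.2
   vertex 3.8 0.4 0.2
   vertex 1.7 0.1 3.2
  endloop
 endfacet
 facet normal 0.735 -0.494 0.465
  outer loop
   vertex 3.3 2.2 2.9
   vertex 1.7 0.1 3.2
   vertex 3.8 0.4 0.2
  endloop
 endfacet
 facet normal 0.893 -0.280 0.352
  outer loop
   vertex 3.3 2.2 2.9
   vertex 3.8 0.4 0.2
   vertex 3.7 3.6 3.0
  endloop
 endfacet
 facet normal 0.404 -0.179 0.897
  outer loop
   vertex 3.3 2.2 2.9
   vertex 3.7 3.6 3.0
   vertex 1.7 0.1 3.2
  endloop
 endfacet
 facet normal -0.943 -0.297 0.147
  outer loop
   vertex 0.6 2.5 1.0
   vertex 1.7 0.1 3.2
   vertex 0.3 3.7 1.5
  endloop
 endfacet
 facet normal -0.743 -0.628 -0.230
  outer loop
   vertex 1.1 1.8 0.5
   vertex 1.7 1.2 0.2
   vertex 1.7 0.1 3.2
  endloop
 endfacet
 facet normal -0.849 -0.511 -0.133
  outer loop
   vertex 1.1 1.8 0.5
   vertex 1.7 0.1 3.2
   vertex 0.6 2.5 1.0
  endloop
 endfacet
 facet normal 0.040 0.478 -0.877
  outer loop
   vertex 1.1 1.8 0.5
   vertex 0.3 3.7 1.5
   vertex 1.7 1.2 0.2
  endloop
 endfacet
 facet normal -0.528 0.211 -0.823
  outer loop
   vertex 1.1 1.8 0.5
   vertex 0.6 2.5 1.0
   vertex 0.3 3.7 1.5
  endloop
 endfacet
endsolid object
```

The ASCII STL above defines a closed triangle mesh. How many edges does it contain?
21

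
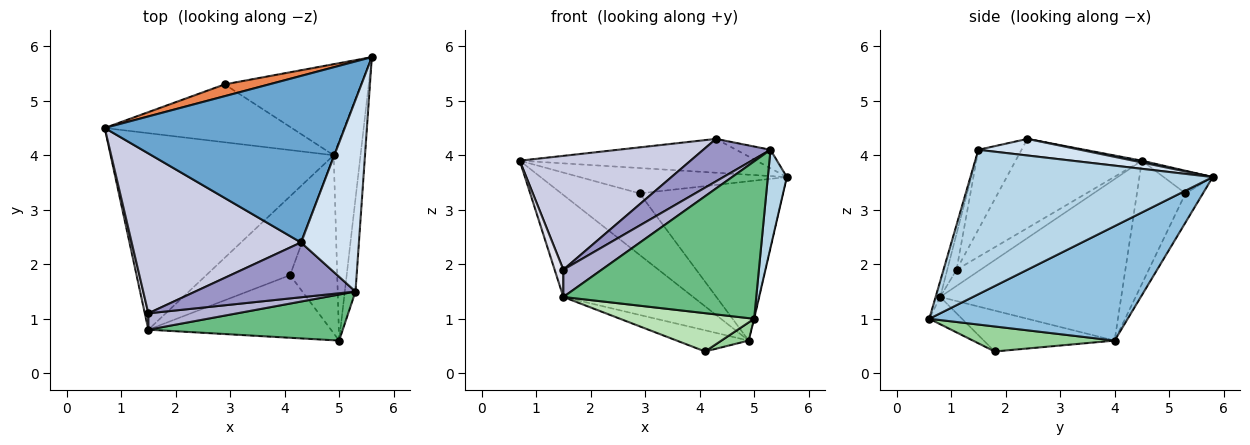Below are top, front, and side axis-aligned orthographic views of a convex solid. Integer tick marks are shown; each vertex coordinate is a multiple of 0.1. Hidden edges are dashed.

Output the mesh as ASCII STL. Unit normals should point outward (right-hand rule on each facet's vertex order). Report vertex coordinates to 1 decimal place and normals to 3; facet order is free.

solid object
 facet normal 0.007 0.199 0.980
  outer loop
   vertex 4.3 2.4 4.3
   vertex 5.6 5.8 3.6
   vertex 0.7 4.5 3.9
  endloop
 endfacet
 facet normal 0.974 0.002 -0.228
  outer loop
   vertex 4.9 4.0 0.6
   vertex 5.6 5.8 3.6
   vertex 5.0 0.6 1.0
  endloop
 endfacet
 facet normal 0.994 -0.078 -0.074
  outer loop
   vertex 5.3 1.5 4.1
   vertex 5.0 0.6 1.0
   vertex 5.6 5.8 3.6
  endloop
 endfacet
 facet normal 0.274 0.092 0.957
  outer loop
   vertex 5.3 1.5 4.1
   vertex 5.6 5.8 3.6
   vertex 4.3 2.4 4.3
  endloop
 endfacet
 facet normal -0.210 0.887 0.412
  outer loop
   vertex 2.9 5.3 3.3
   vertex 0.7 4.5 3.9
   vertex 5.6 5.8 3.6
  endloop
 endfacet
 facet normal -0.412 0.664 -0.625
  outer loop
   vertex 2.9 5.3 3.3
   vertex 4.9 4.0 0.6
   vertex 0.7 4.5 3.9
  endloop
 endfacet
 facet normal -0.105 0.863 -0.494
  outer loop
   vertex 2.9 5.3 3.3
   vertex 5.6 5.8 3.6
   vertex 4.9 4.0 0.6
  endloop
 endfacet
 facet normal -0.541 0.388 -0.747
  outer loop
   vertex 1.5 0.8 1.4
   vertex 0.7 4.5 3.9
   vertex 4.9 4.0 0.6
  endloop
 endfacet
 facet normal -0.023 -0.960 0.281
  outer loop
   vertex 1.5 0.8 1.4
   vertex 5.0 0.6 1.0
   vertex 5.3 1.5 4.1
  endloop
 endfacet
 facet normal 0.467 -0.090 -0.880
  outer loop
   vertex 4.1 1.8 0.4
   vertex 4.9 4.0 0.6
   vertex 5.0 0.6 1.0
  endloop
 endfacet
 facet normal -0.126 -0.518 -0.846
  outer loop
   vertex 4.1 1.8 0.4
   vertex 5.0 0.6 1.0
   vertex 1.5 0.8 1.4
  endloop
 endfacet
 facet normal -0.426 0.234 -0.874
  outer loop
   vertex 4.1 1.8 0.4
   vertex 1.5 0.8 1.4
   vertex 4.9 4.0 0.6
  endloop
 endfacet
 facet normal -0.366 -0.570 0.736
  outer loop
   vertex 1.5 1.1 1.9
   vertex 5.3 1.5 4.1
   vertex 4.3 2.4 4.3
  endloop
 endfacet
 facet normal -0.203 -0.840 0.504
  outer loop
   vertex 1.5 1.1 1.9
   vertex 1.5 0.8 1.4
   vertex 5.3 1.5 4.1
  endloop
 endfacet
 facet normal -0.394 -0.533 0.749
  outer loop
   vertex 1.5 1.1 1.9
   vertex 4.3 2.4 4.3
   vertex 0.7 4.5 3.9
  endloop
 endfacet
 facet normal -0.921 -0.335 0.201
  outer loop
   vertex 1.5 1.1 1.9
   vertex 0.7 4.5 3.9
   vertex 1.5 0.8 1.4
  endloop
 endfacet
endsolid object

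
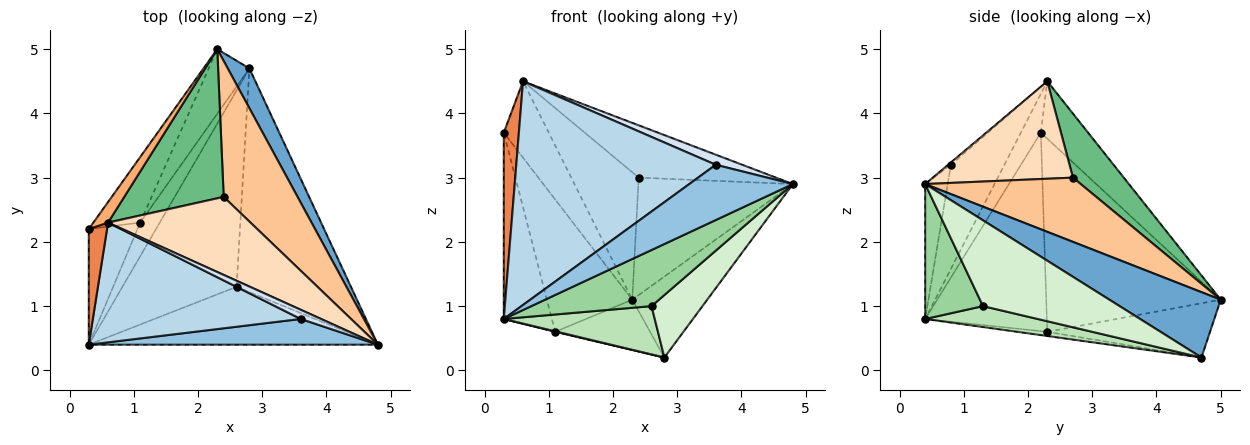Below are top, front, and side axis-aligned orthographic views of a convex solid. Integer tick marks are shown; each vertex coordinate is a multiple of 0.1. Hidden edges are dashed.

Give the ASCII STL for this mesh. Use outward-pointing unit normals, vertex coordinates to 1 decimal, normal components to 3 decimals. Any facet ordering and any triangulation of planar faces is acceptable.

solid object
 facet normal 0.800 0.538 0.265
  outer loop
   vertex 2.8 4.7 0.2
   vertex 2.3 5.0 1.1
   vertex 4.8 0.4 2.9
  endloop
 endfacet
 facet normal -0.193 -0.890 0.414
  outer loop
   vertex 3.6 0.8 3.2
   vertex 0.3 0.4 0.8
   vertex 4.8 0.4 2.9
  endloop
 endfacet
 facet normal -0.230 -0.858 0.459
  outer loop
   vertex 3.6 0.8 3.2
   vertex 0.6 2.3 4.5
   vertex 0.3 0.4 0.8
  endloop
 endfacet
 facet normal -0.078 -0.738 0.671
  outer loop
   vertex 3.6 0.8 3.2
   vertex 4.8 0.4 2.9
   vertex 0.6 2.3 4.5
  endloop
 endfacet
 facet normal -0.747 -0.565 0.351
  outer loop
   vertex 0.3 2.2 3.7
   vertex 0.3 0.4 0.8
   vertex 0.6 2.3 4.5
  endloop
 endfacet
 facet normal -0.712 0.678 0.182
  outer loop
   vertex 0.3 2.2 3.7
   vertex 0.6 2.3 4.5
   vertex 2.3 5.0 1.1
  endloop
 endfacet
 facet normal 0.550 0.546 0.632
  outer loop
   vertex 2.4 2.7 3.0
   vertex 4.8 0.4 2.9
   vertex 2.3 5.0 1.1
  endloop
 endfacet
 facet normal 0.494 0.484 0.722
  outer loop
   vertex 2.4 2.7 3.0
   vertex 0.6 2.3 4.5
   vertex 4.8 0.4 2.9
  endloop
 endfacet
 facet normal 0.440 0.583 0.683
  outer loop
   vertex 2.4 2.7 3.0
   vertex 2.3 5.0 1.1
   vertex 0.6 2.3 4.5
  endloop
 endfacet
 facet normal 0.318 -0.660 -0.681
  outer loop
   vertex 2.6 1.3 1.0
   vertex 4.8 0.4 2.9
   vertex 0.3 0.4 0.8
  endloop
 endfacet
 facet normal 0.175 -0.235 -0.956
  outer loop
   vertex 2.6 1.3 1.0
   vertex 0.3 0.4 0.8
   vertex 2.8 4.7 0.2
  endloop
 endfacet
 facet normal 0.585 -0.218 -0.781
  outer loop
   vertex 2.6 1.3 1.0
   vertex 2.8 4.7 0.2
   vertex 4.8 0.4 2.9
  endloop
 endfacet
 facet normal -0.209 -0.015 -0.978
  outer loop
   vertex 1.1 2.3 0.6
   vertex 2.8 4.7 0.2
   vertex 0.3 0.4 0.8
  endloop
 endfacet
 facet normal -0.725 0.423 -0.544
  outer loop
   vertex 1.1 2.3 0.6
   vertex 2.3 5.0 1.1
   vertex 2.8 4.7 0.2
  endloop
 endfacet
 facet normal -0.907 0.358 -0.222
  outer loop
   vertex 1.1 2.3 0.6
   vertex 0.3 0.4 0.8
   vertex 0.3 2.2 3.7
  endloop
 endfacet
 facet normal -0.878 0.429 -0.213
  outer loop
   vertex 1.1 2.3 0.6
   vertex 0.3 2.2 3.7
   vertex 2.3 5.0 1.1
  endloop
 endfacet
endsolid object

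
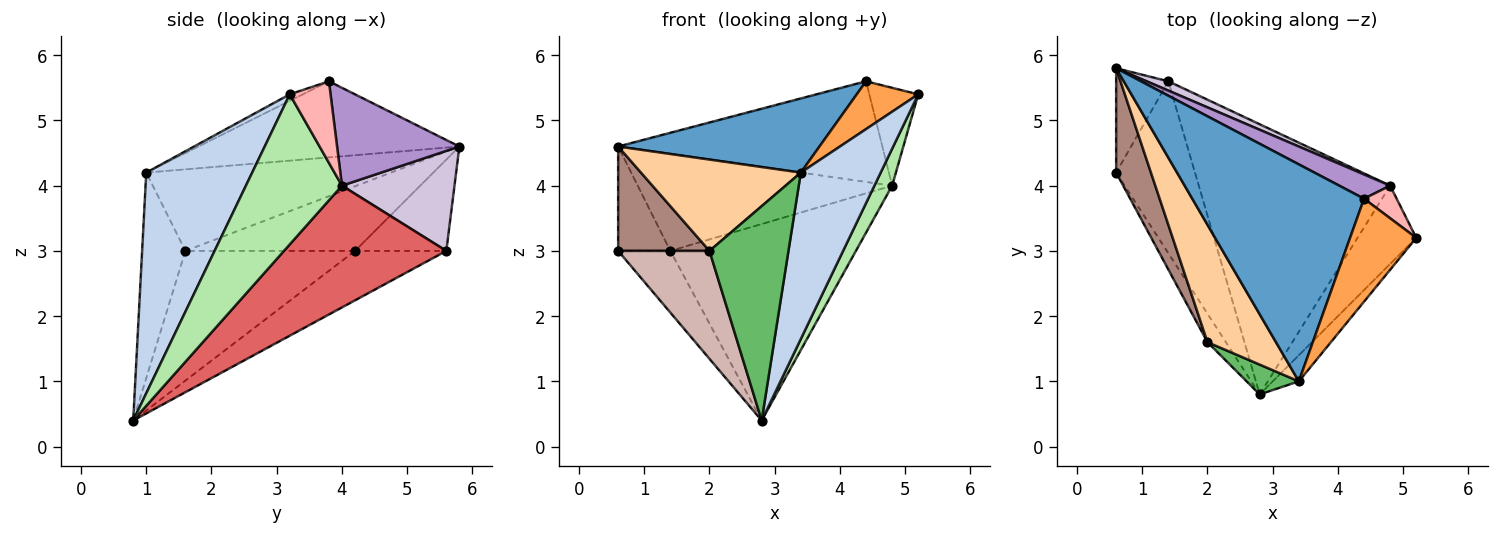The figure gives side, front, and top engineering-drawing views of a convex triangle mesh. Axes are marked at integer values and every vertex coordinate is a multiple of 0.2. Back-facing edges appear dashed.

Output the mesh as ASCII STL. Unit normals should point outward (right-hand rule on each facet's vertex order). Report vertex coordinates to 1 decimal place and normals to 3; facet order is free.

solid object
 facet normal -0.387 -0.298 0.873
  outer loop
   vertex 3.4 1.0 4.2
   vertex 4.4 3.8 5.6
   vertex 0.6 5.8 4.6
  endloop
 endfacet
 facet normal 0.795 -0.599 -0.094
  outer loop
   vertex 3.4 1.0 4.2
   vertex 2.8 0.8 0.4
   vertex 5.2 3.2 5.4
  endloop
 endfacet
 facet normal -0.089 -0.420 0.903
  outer loop
   vertex 3.4 1.0 4.2
   vertex 5.2 3.2 5.4
   vertex 4.4 3.8 5.6
  endloop
 endfacet
 facet normal -0.685 -0.447 0.575
  outer loop
   vertex 2.0 1.6 3.0
   vertex 3.4 1.0 4.2
   vertex 0.6 5.8 4.6
  endloop
 endfacet
 facet normal -0.477 -0.871 0.121
  outer loop
   vertex 2.0 1.6 3.0
   vertex 2.8 0.8 0.4
   vertex 3.4 1.0 4.2
  endloop
 endfacet
 facet normal 0.918 -0.170 -0.359
  outer loop
   vertex 4.8 4.0 4.0
   vertex 5.2 3.2 5.4
   vertex 2.8 0.8 0.4
  endloop
 endfacet
 facet normal 0.458 0.523 -0.719
  outer loop
   vertex 4.8 4.0 4.0
   vertex 2.8 0.8 0.4
   vertex 1.4 5.6 3.0
  endloop
 endfacet
 facet normal 0.620 0.744 0.248
  outer loop
   vertex 4.8 4.0 4.0
   vertex 4.4 3.8 5.6
   vertex 5.2 3.2 5.4
  endloop
 endfacet
 facet normal 0.410 0.887 0.213
  outer loop
   vertex 4.8 4.0 4.0
   vertex 0.6 5.8 4.6
   vertex 4.4 3.8 5.6
  endloop
 endfacet
 facet normal 0.403 0.911 0.088
  outer loop
   vertex 4.8 4.0 4.0
   vertex 1.4 5.6 3.0
   vertex 0.6 5.8 4.6
  endloop
 endfacet
 facet normal -0.796 -0.428 0.428
  outer loop
   vertex 0.6 4.2 3.0
   vertex 2.0 1.6 3.0
   vertex 0.6 5.8 4.6
  endloop
 endfacet
 facet normal -0.874 -0.470 -0.124
  outer loop
   vertex 0.6 4.2 3.0
   vertex 2.8 0.8 0.4
   vertex 2.0 1.6 3.0
  endloop
 endfacet
 facet normal -0.778 0.444 -0.444
  outer loop
   vertex 0.6 4.2 3.0
   vertex 0.6 5.8 4.6
   vertex 1.4 5.6 3.0
  endloop
 endfacet
 facet normal -0.509 0.291 -0.810
  outer loop
   vertex 0.6 4.2 3.0
   vertex 1.4 5.6 3.0
   vertex 2.8 0.8 0.4
  endloop
 endfacet
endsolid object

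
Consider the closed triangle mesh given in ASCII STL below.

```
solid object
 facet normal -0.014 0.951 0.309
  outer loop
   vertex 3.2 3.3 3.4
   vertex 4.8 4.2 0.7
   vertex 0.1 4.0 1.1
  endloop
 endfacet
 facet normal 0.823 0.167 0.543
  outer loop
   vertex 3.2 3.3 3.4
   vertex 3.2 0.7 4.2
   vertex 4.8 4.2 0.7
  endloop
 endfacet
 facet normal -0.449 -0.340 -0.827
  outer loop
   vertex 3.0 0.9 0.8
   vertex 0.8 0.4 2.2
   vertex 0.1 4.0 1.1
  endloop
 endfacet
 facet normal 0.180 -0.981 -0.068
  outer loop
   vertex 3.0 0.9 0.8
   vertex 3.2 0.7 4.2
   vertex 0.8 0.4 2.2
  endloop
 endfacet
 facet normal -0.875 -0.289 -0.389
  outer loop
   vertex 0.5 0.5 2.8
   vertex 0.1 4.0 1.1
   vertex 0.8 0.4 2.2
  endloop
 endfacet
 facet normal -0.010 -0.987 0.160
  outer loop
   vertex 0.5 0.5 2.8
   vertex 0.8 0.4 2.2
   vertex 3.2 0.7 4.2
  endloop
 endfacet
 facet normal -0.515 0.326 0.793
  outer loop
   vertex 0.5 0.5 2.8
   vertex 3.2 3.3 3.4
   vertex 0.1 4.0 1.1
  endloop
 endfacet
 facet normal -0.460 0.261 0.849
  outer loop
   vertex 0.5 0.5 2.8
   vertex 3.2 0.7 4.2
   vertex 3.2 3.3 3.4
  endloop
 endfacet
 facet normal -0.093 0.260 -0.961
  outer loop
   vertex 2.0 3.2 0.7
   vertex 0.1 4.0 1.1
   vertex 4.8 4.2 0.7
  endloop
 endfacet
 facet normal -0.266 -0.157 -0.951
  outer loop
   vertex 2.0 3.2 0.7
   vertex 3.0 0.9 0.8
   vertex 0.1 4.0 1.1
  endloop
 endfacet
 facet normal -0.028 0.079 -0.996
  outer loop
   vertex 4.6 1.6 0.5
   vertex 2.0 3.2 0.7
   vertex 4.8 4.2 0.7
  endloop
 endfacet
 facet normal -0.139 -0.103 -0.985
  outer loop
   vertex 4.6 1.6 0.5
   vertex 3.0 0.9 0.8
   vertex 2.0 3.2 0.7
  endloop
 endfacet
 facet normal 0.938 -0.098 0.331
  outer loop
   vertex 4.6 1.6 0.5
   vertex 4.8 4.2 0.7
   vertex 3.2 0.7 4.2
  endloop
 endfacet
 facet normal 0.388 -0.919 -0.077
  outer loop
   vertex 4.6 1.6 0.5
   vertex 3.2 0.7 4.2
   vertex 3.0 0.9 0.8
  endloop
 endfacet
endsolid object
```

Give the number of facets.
14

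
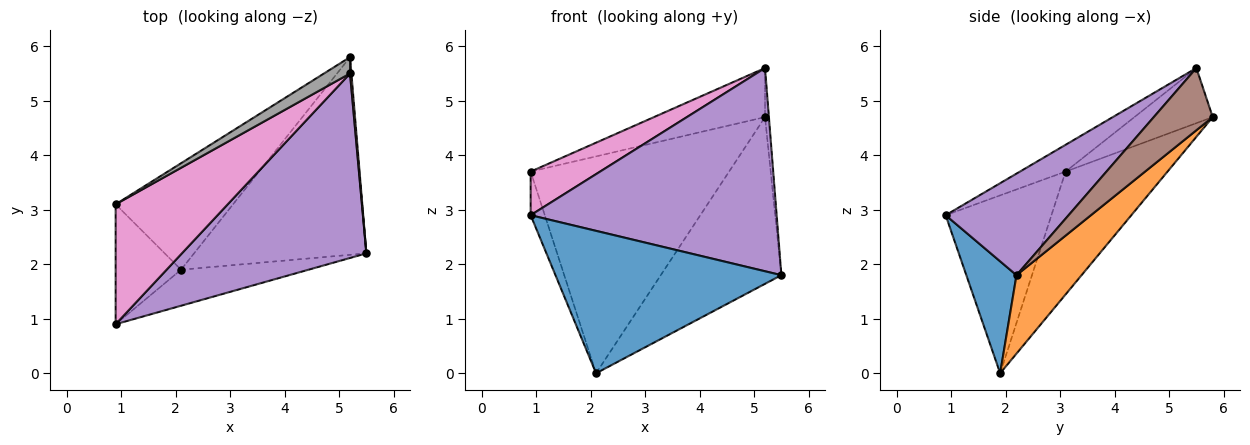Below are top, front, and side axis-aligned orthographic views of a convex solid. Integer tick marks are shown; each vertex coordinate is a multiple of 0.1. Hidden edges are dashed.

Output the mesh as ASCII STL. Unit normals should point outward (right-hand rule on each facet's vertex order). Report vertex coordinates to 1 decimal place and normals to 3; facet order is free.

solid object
 facet normal 0.211 -0.948 -0.240
  outer loop
   vertex 2.1 1.9 0.0
   vertex 5.5 2.2 1.8
   vertex 0.9 0.9 2.9
  endloop
 endfacet
 facet normal 0.328 0.609 -0.722
  outer loop
   vertex 2.1 1.9 0.0
   vertex 5.2 5.8 4.7
   vertex 5.5 2.2 1.8
  endloop
 endfacet
 facet normal -0.931 0.125 -0.342
  outer loop
   vertex 0.9 3.1 3.7
   vertex 2.1 1.9 0.0
   vertex 0.9 0.9 2.9
  endloop
 endfacet
 facet normal -0.419 0.815 -0.400
  outer loop
   vertex 0.9 3.1 3.7
   vertex 5.2 5.8 4.7
   vertex 2.1 1.9 0.0
  endloop
 endfacet
 facet normal 0.347 -0.694 0.630
  outer loop
   vertex 5.2 5.5 5.6
   vertex 0.9 0.9 2.9
   vertex 5.5 2.2 1.8
  endloop
 endfacet
 facet normal 0.998 0.066 0.022
  outer loop
   vertex 5.2 5.5 5.6
   vertex 5.5 2.2 1.8
   vertex 5.2 5.8 4.7
  endloop
 endfacet
 facet normal -0.219 -0.333 0.917
  outer loop
   vertex 5.2 5.5 5.6
   vertex 0.9 3.1 3.7
   vertex 0.9 0.9 2.9
  endloop
 endfacet
 facet normal -0.556 0.788 0.263
  outer loop
   vertex 5.2 5.5 5.6
   vertex 5.2 5.8 4.7
   vertex 0.9 3.1 3.7
  endloop
 endfacet
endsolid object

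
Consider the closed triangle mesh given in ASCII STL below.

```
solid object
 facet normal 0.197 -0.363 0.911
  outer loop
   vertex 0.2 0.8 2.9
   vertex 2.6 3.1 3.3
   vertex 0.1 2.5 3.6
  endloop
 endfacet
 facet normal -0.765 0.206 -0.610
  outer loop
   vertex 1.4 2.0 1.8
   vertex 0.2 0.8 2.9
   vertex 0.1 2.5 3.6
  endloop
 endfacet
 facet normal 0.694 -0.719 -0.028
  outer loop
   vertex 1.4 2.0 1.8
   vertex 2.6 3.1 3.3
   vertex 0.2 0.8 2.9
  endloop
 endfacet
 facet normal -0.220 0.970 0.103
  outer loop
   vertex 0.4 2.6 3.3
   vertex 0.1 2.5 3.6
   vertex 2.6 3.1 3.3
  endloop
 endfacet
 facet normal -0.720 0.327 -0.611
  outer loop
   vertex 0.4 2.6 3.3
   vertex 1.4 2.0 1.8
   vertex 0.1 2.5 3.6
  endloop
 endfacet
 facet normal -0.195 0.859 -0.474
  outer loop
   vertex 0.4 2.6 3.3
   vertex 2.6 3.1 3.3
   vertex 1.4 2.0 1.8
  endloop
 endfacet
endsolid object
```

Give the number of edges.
9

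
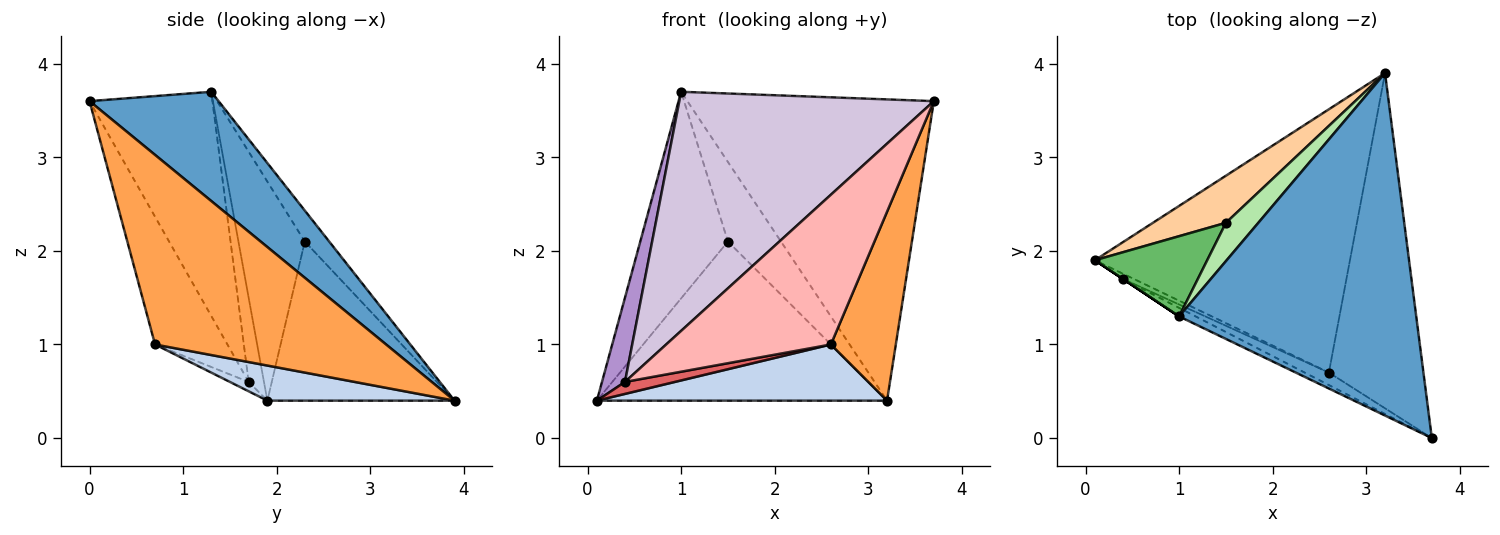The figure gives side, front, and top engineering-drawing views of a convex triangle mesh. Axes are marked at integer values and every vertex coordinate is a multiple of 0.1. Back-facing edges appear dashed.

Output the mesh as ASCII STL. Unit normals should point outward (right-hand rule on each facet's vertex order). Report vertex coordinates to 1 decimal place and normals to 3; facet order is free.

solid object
 facet normal 0.327 0.624 0.710
  outer loop
   vertex 1.0 1.3 3.7
   vertex 3.7 0.0 3.6
   vertex 3.2 3.9 0.4
  endloop
 endfacet
 facet normal 0.133 -0.207 -0.969
  outer loop
   vertex 2.6 0.7 1.0
   vertex 0.1 1.9 0.4
   vertex 3.2 3.9 0.4
  endloop
 endfacet
 facet normal 0.868 -0.244 -0.433
  outer loop
   vertex 2.6 0.7 1.0
   vertex 3.2 3.9 0.4
   vertex 3.7 0.0 3.6
  endloop
 endfacet
 facet normal -0.526 0.815 0.241
  outer loop
   vertex 1.5 2.3 2.1
   vertex 3.2 3.9 0.4
   vertex 0.1 1.9 0.4
  endloop
 endfacet
 facet normal -0.577 0.762 0.296
  outer loop
   vertex 1.5 2.3 2.1
   vertex 0.1 1.9 0.4
   vertex 1.0 1.3 3.7
  endloop
 endfacet
 facet normal -0.383 0.832 0.401
  outer loop
   vertex 1.5 2.3 2.1
   vertex 1.0 1.3 3.7
   vertex 3.2 3.9 0.4
  endloop
 endfacet
 facet normal -0.325 -0.866 -0.379
  outer loop
   vertex 0.4 1.7 0.6
   vertex 0.1 1.9 0.4
   vertex 2.6 0.7 1.0
  endloop
 endfacet
 facet normal -0.401 -0.913 -0.076
  outer loop
   vertex 0.4 1.7 0.6
   vertex 2.6 0.7 1.0
   vertex 3.7 0.0 3.6
  endloop
 endfacet
 facet normal -0.555 -0.832 0.000
  outer loop
   vertex 0.4 1.7 0.6
   vertex 1.0 1.3 3.7
   vertex 0.1 1.9 0.4
  endloop
 endfacet
 facet normal -0.435 -0.900 -0.032
  outer loop
   vertex 0.4 1.7 0.6
   vertex 3.7 0.0 3.6
   vertex 1.0 1.3 3.7
  endloop
 endfacet
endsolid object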